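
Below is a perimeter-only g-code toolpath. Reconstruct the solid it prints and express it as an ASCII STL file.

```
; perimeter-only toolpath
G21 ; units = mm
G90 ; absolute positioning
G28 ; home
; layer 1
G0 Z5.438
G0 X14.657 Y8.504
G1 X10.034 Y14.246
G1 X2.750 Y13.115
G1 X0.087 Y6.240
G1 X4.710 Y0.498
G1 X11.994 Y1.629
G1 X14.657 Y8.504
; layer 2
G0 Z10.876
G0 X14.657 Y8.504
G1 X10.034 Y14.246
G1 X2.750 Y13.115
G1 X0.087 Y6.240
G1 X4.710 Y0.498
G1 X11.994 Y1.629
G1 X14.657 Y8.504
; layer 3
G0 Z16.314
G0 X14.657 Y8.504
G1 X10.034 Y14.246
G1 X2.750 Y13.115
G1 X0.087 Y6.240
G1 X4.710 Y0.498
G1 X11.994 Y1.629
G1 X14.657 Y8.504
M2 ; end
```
solid part
  facet normal 0.0000 0.0000 -1.0000
    outer loop
      vertex 2.750 13.115 0.000
      vertex 10.034 14.246 0.000
      vertex 14.657 8.504 0.000
    endloop
  endfacet
  facet normal 0.0000 0.0000 -1.0000
    outer loop
      vertex 0.087 6.240 0.000
      vertex 2.750 13.115 0.000
      vertex 14.657 8.504 0.000
    endloop
  endfacet
  facet normal 0.0000 0.0000 -1.0000
    outer loop
      vertex 4.710 0.498 0.000
      vertex 0.087 6.240 0.000
      vertex 14.657 8.504 0.000
    endloop
  endfacet
  facet normal 0.0000 0.0000 -1.0000
    outer loop
      vertex 11.994 1.629 0.000
      vertex 4.710 0.498 0.000
      vertex 14.657 8.504 0.000
    endloop
  endfacet
  facet normal 0.0000 0.0000 1.0000
    outer loop
      vertex 14.657 8.504 16.314
      vertex 10.034 14.246 16.314
      vertex 2.750 13.115 16.314
    endloop
  endfacet
  facet normal 0.0000 0.0000 1.0000
    outer loop
      vertex 14.657 8.504 16.314
      vertex 2.750 13.115 16.314
      vertex 0.087 6.240 16.314
    endloop
  endfacet
  facet normal 0.0000 0.0000 1.0000
    outer loop
      vertex 14.657 8.504 16.314
      vertex 0.087 6.240 16.314
      vertex 4.710 0.498 16.314
    endloop
  endfacet
  facet normal 0.0000 0.0000 1.0000
    outer loop
      vertex 14.657 8.504 16.314
      vertex 4.710 0.498 16.314
      vertex 11.994 1.629 16.314
    endloop
  endfacet
  facet normal 0.7789 0.6271 0.0000
    outer loop
      vertex 14.657 8.504 0.000
      vertex 10.034 14.246 0.000
      vertex 10.034 14.246 16.314
    endloop
  endfacet
  facet normal 0.7789 0.6271 0.0000
    outer loop
      vertex 14.657 8.504 0.000
      vertex 10.034 14.246 16.314
      vertex 14.657 8.504 16.314
    endloop
  endfacet
  facet normal -0.1534 0.9882 0.0000
    outer loop
      vertex 10.034 14.246 0.000
      vertex 2.750 13.115 0.000
      vertex 2.750 13.115 16.314
    endloop
  endfacet
  facet normal -0.1534 0.9882 0.0000
    outer loop
      vertex 10.034 14.246 0.000
      vertex 2.750 13.115 16.314
      vertex 10.034 14.246 16.314
    endloop
  endfacet
  facet normal -0.9325 0.3612 0.0000
    outer loop
      vertex 2.750 13.115 0.000
      vertex 0.087 6.240 0.000
      vertex 0.087 6.240 16.314
    endloop
  endfacet
  facet normal -0.9325 0.3612 0.0000
    outer loop
      vertex 2.750 13.115 0.000
      vertex 0.087 6.240 16.314
      vertex 2.750 13.115 16.314
    endloop
  endfacet
  facet normal -0.7789 -0.6271 0.0000
    outer loop
      vertex 0.087 6.240 0.000
      vertex 4.710 0.498 0.000
      vertex 4.710 0.498 16.314
    endloop
  endfacet
  facet normal -0.7789 -0.6271 0.0000
    outer loop
      vertex 0.087 6.240 0.000
      vertex 4.710 0.498 16.314
      vertex 0.087 6.240 16.314
    endloop
  endfacet
  facet normal 0.1534 -0.9882 0.0000
    outer loop
      vertex 4.710 0.498 0.000
      vertex 11.994 1.629 0.000
      vertex 11.994 1.629 16.314
    endloop
  endfacet
  facet normal 0.1534 -0.9882 0.0000
    outer loop
      vertex 4.710 0.498 0.000
      vertex 11.994 1.629 16.314
      vertex 4.710 0.498 16.314
    endloop
  endfacet
  facet normal 0.9325 -0.3612 0.0000
    outer loop
      vertex 11.994 1.629 0.000
      vertex 14.657 8.504 0.000
      vertex 14.657 8.504 16.314
    endloop
  endfacet
  facet normal 0.9325 -0.3612 0.0000
    outer loop
      vertex 11.994 1.629 0.000
      vertex 14.657 8.504 16.314
      vertex 11.994 1.629 16.314
    endloop
  endfacet
endsolid part

The G0 Z moves step by Δz≈5.438 mm. Every layer's G1 loop is the same polygon, so the solid is a straight extrusion of it from z=0 to z≈16.3. Closing with flat bottom and top caps and triangulating gives 20 facets — a regular 6-sided prism (a cylinder approximated with 6 flat sides), circumscribed radius ≈ 7.37 mm, height ≈ 16.3 mm.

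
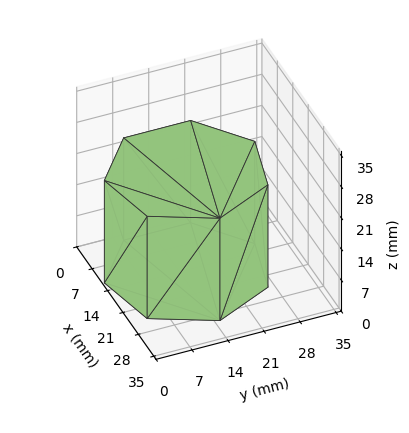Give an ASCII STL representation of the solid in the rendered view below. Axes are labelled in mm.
Reading the render: the shape is a regular 7-sided prism (a cylinder approximated with 7 flat sides), circumscribed radius ≈ 15 mm, height ≈ 23 mm (dimensions read to the nearest mm from the axis ticks). For the STL, each face is triangulated and given an outward normal.

solid part
  facet normal 0.0000 0.0000 -1.0000
    outer loop
      vertex 11.66 29.62 0.00
      vertex 24.35 26.73 0.00
      vertex 30.00 15.00 0.00
    endloop
  endfacet
  facet normal 0.0000 0.0000 -1.0000
    outer loop
      vertex 1.49 21.51 0.00
      vertex 11.66 29.62 0.00
      vertex 30.00 15.00 0.00
    endloop
  endfacet
  facet normal 0.0000 0.0000 -1.0000
    outer loop
      vertex 1.49 8.49 0.00
      vertex 1.49 21.51 0.00
      vertex 30.00 15.00 0.00
    endloop
  endfacet
  facet normal 0.0000 0.0000 -1.0000
    outer loop
      vertex 11.66 0.38 0.00
      vertex 1.49 8.49 0.00
      vertex 30.00 15.00 0.00
    endloop
  endfacet
  facet normal 0.0000 0.0000 -1.0000
    outer loop
      vertex 24.35 3.27 0.00
      vertex 11.66 0.38 0.00
      vertex 30.00 15.00 0.00
    endloop
  endfacet
  facet normal 0.0000 0.0000 1.0000
    outer loop
      vertex 30.00 15.00 23.00
      vertex 24.35 26.73 23.00
      vertex 11.66 29.62 23.00
    endloop
  endfacet
  facet normal 0.0000 0.0000 1.0000
    outer loop
      vertex 30.00 15.00 23.00
      vertex 11.66 29.62 23.00
      vertex 1.49 21.51 23.00
    endloop
  endfacet
  facet normal 0.0000 0.0000 1.0000
    outer loop
      vertex 30.00 15.00 23.00
      vertex 1.49 21.51 23.00
      vertex 1.49 8.49 23.00
    endloop
  endfacet
  facet normal 0.0000 0.0000 1.0000
    outer loop
      vertex 30.00 15.00 23.00
      vertex 1.49 8.49 23.00
      vertex 11.66 0.38 23.00
    endloop
  endfacet
  facet normal 0.0000 0.0000 1.0000
    outer loop
      vertex 30.00 15.00 23.00
      vertex 11.66 0.38 23.00
      vertex 24.35 3.27 23.00
    endloop
  endfacet
  facet normal 0.9009 0.4340 0.0000
    outer loop
      vertex 30.00 15.00 0.00
      vertex 24.35 26.73 0.00
      vertex 24.35 26.73 23.00
    endloop
  endfacet
  facet normal 0.9009 0.4340 0.0000
    outer loop
      vertex 30.00 15.00 0.00
      vertex 24.35 26.73 23.00
      vertex 30.00 15.00 23.00
    endloop
  endfacet
  facet normal 0.2221 0.9750 0.0000
    outer loop
      vertex 24.35 26.73 0.00
      vertex 11.66 29.62 0.00
      vertex 11.66 29.62 23.00
    endloop
  endfacet
  facet normal 0.2221 0.9750 0.0000
    outer loop
      vertex 24.35 26.73 0.00
      vertex 11.66 29.62 23.00
      vertex 24.35 26.73 23.00
    endloop
  endfacet
  facet normal -0.6235 0.7818 0.0000
    outer loop
      vertex 11.66 29.62 0.00
      vertex 1.49 21.51 0.00
      vertex 1.49 21.51 23.00
    endloop
  endfacet
  facet normal -0.6235 0.7818 0.0000
    outer loop
      vertex 11.66 29.62 0.00
      vertex 1.49 21.51 23.00
      vertex 11.66 29.62 23.00
    endloop
  endfacet
  facet normal -1.0000 0.0000 0.0000
    outer loop
      vertex 1.49 21.51 0.00
      vertex 1.49 8.49 0.00
      vertex 1.49 8.49 23.00
    endloop
  endfacet
  facet normal -1.0000 0.0000 0.0000
    outer loop
      vertex 1.49 21.51 0.00
      vertex 1.49 8.49 23.00
      vertex 1.49 21.51 23.00
    endloop
  endfacet
  facet normal -0.6235 -0.7818 0.0000
    outer loop
      vertex 1.49 8.49 0.00
      vertex 11.66 0.38 0.00
      vertex 11.66 0.38 23.00
    endloop
  endfacet
  facet normal -0.6235 -0.7818 0.0000
    outer loop
      vertex 1.49 8.49 0.00
      vertex 11.66 0.38 23.00
      vertex 1.49 8.49 23.00
    endloop
  endfacet
  facet normal 0.2221 -0.9750 0.0000
    outer loop
      vertex 11.66 0.38 0.00
      vertex 24.35 3.27 0.00
      vertex 24.35 3.27 23.00
    endloop
  endfacet
  facet normal 0.2221 -0.9750 0.0000
    outer loop
      vertex 11.66 0.38 0.00
      vertex 24.35 3.27 23.00
      vertex 11.66 0.38 23.00
    endloop
  endfacet
  facet normal 0.9009 -0.4340 0.0000
    outer loop
      vertex 24.35 3.27 0.00
      vertex 30.00 15.00 0.00
      vertex 30.00 15.00 23.00
    endloop
  endfacet
  facet normal 0.9009 -0.4340 0.0000
    outer loop
      vertex 24.35 3.27 0.00
      vertex 30.00 15.00 23.00
      vertex 24.35 3.27 23.00
    endloop
  endfacet
endsolid part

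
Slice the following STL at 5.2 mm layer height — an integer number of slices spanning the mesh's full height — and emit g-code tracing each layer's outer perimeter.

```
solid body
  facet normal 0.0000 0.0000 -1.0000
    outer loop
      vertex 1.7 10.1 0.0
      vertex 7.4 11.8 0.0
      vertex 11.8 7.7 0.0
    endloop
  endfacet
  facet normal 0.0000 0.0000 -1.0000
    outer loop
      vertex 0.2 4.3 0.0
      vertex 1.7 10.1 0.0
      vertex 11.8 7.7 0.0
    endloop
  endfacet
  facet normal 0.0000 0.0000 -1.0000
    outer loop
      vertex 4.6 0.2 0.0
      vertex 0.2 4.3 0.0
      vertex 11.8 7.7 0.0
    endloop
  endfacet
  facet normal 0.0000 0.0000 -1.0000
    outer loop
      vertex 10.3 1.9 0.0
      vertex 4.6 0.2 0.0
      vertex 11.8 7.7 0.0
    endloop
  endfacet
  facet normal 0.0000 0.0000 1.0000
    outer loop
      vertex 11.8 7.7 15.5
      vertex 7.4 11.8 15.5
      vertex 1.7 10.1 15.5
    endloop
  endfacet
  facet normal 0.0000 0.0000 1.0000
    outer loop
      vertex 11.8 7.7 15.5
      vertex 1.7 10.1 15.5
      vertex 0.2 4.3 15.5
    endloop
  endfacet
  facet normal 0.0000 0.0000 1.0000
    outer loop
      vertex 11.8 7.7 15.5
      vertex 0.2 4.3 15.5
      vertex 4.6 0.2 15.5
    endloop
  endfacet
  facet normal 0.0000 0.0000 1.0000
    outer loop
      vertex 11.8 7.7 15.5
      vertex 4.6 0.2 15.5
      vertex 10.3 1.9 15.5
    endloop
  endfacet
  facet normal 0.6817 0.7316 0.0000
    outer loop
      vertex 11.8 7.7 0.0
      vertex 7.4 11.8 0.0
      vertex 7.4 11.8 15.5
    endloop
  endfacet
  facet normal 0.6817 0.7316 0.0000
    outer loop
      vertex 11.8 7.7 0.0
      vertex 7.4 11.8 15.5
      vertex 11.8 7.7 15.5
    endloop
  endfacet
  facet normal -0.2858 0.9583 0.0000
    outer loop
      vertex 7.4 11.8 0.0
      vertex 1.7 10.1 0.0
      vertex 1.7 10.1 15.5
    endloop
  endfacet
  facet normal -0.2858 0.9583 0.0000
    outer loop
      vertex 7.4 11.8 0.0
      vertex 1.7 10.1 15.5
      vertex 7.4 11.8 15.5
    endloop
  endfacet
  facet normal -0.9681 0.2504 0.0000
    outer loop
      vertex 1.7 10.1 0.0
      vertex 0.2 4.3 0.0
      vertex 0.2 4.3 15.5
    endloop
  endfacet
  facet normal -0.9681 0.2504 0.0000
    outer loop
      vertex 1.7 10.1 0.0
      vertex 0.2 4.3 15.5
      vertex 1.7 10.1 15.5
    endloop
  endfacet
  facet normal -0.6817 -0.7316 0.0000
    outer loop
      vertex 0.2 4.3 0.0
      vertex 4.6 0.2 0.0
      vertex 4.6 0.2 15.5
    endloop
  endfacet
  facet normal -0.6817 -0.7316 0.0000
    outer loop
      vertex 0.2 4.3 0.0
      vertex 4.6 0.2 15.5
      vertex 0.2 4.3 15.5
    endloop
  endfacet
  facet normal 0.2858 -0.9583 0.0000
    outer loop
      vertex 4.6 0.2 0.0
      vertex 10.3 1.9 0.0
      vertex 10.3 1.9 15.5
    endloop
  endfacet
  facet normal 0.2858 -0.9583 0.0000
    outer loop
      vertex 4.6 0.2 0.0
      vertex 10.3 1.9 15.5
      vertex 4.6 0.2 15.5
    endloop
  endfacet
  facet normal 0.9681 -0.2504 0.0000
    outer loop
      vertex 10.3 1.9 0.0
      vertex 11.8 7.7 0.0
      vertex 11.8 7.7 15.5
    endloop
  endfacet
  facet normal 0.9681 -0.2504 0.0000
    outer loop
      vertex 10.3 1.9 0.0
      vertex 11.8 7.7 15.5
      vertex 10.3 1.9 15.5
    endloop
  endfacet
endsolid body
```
; perimeter-only toolpath
G21 ; units = mm
G90 ; absolute positioning
G28 ; home
; layer 1
G0 Z5.2
G0 X11.8 Y7.7
G1 X7.4 Y11.8
G1 X1.7 Y10.1
G1 X0.2 Y4.3
G1 X4.6 Y0.2
G1 X10.3 Y1.9
G1 X11.8 Y7.7
; layer 2
G0 Z10.3
G0 X11.8 Y7.7
G1 X7.4 Y11.8
G1 X1.7 Y10.1
G1 X0.2 Y4.3
G1 X4.6 Y0.2
G1 X10.3 Y1.9
G1 X11.8 Y7.7
; layer 3
G0 Z15.5
G0 X11.8 Y7.7
G1 X7.4 Y11.8
G1 X1.7 Y10.1
G1 X0.2 Y4.3
G1 X4.6 Y0.2
G1 X10.3 Y1.9
G1 X11.8 Y7.7
M2 ; end

The solid is a regular 6-sided prism (a cylinder approximated with 6 flat sides), circumscribed radius ≈ 6 mm, height ≈ 15.5 mm. Slicing at Δz = 5.2 mm — 3 equal slices spanning the solid's height, so layer i sits at z = i·h/3 — gives 3 non-empty perimeters. Each is a 6-segment closed polygon; G0 lifts to the layer z and rapids to the start vertex, then G1 traces the edges.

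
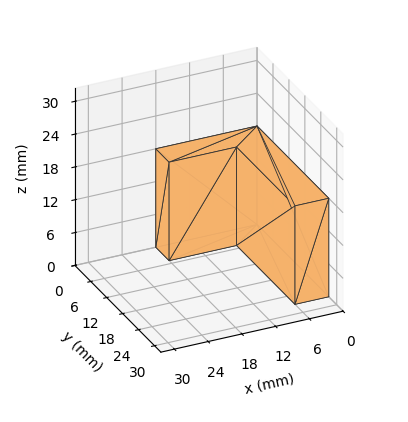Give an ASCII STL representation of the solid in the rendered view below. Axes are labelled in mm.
Reading the render: the shape is an L-shaped prism: outer 18 × 27 mm, arm thicknesses ≈ 5 mm (horizontal) and 6 mm (vertical), extruded 18 mm in z (dimensions read to the nearest mm from the axis ticks). For the STL, each face is triangulated and given an outward normal.

solid part
  facet normal 0.0000 0.0000 -1.0000
    outer loop
      vertex 18.00 5.00 0.00
      vertex 18.00 0.00 0.00
      vertex 0.00 0.00 0.00
    endloop
  endfacet
  facet normal 0.0000 0.0000 -1.0000
    outer loop
      vertex 6.00 5.00 0.00
      vertex 18.00 5.00 0.00
      vertex 0.00 0.00 0.00
    endloop
  endfacet
  facet normal 0.0000 0.0000 -1.0000
    outer loop
      vertex 6.00 27.00 0.00
      vertex 6.00 5.00 0.00
      vertex 0.00 0.00 0.00
    endloop
  endfacet
  facet normal 0.0000 0.0000 -1.0000
    outer loop
      vertex 0.00 27.00 0.00
      vertex 6.00 27.00 0.00
      vertex 0.00 0.00 0.00
    endloop
  endfacet
  facet normal 0.0000 0.0000 1.0000
    outer loop
      vertex 0.00 0.00 18.00
      vertex 18.00 0.00 18.00
      vertex 18.00 5.00 18.00
    endloop
  endfacet
  facet normal 0.0000 0.0000 1.0000
    outer loop
      vertex 0.00 0.00 18.00
      vertex 18.00 5.00 18.00
      vertex 6.00 5.00 18.00
    endloop
  endfacet
  facet normal 0.0000 0.0000 1.0000
    outer loop
      vertex 0.00 0.00 18.00
      vertex 6.00 5.00 18.00
      vertex 6.00 27.00 18.00
    endloop
  endfacet
  facet normal 0.0000 0.0000 1.0000
    outer loop
      vertex 0.00 0.00 18.00
      vertex 6.00 27.00 18.00
      vertex 0.00 27.00 18.00
    endloop
  endfacet
  facet normal 0.0000 -1.0000 0.0000
    outer loop
      vertex 0.00 0.00 0.00
      vertex 18.00 0.00 0.00
      vertex 18.00 0.00 18.00
    endloop
  endfacet
  facet normal 0.0000 -1.0000 0.0000
    outer loop
      vertex 0.00 0.00 0.00
      vertex 18.00 0.00 18.00
      vertex 0.00 0.00 18.00
    endloop
  endfacet
  facet normal 1.0000 0.0000 0.0000
    outer loop
      vertex 18.00 0.00 0.00
      vertex 18.00 5.00 0.00
      vertex 18.00 5.00 18.00
    endloop
  endfacet
  facet normal 1.0000 0.0000 0.0000
    outer loop
      vertex 18.00 0.00 0.00
      vertex 18.00 5.00 18.00
      vertex 18.00 0.00 18.00
    endloop
  endfacet
  facet normal 0.0000 1.0000 0.0000
    outer loop
      vertex 18.00 5.00 0.00
      vertex 6.00 5.00 0.00
      vertex 6.00 5.00 18.00
    endloop
  endfacet
  facet normal 0.0000 1.0000 0.0000
    outer loop
      vertex 18.00 5.00 0.00
      vertex 6.00 5.00 18.00
      vertex 18.00 5.00 18.00
    endloop
  endfacet
  facet normal 1.0000 0.0000 0.0000
    outer loop
      vertex 6.00 5.00 0.00
      vertex 6.00 27.00 0.00
      vertex 6.00 27.00 18.00
    endloop
  endfacet
  facet normal 1.0000 0.0000 0.0000
    outer loop
      vertex 6.00 5.00 0.00
      vertex 6.00 27.00 18.00
      vertex 6.00 5.00 18.00
    endloop
  endfacet
  facet normal 0.0000 1.0000 0.0000
    outer loop
      vertex 6.00 27.00 0.00
      vertex 0.00 27.00 0.00
      vertex 0.00 27.00 18.00
    endloop
  endfacet
  facet normal 0.0000 1.0000 0.0000
    outer loop
      vertex 6.00 27.00 0.00
      vertex 0.00 27.00 18.00
      vertex 6.00 27.00 18.00
    endloop
  endfacet
  facet normal -1.0000 0.0000 0.0000
    outer loop
      vertex 0.00 27.00 0.00
      vertex 0.00 0.00 0.00
      vertex 0.00 0.00 18.00
    endloop
  endfacet
  facet normal -1.0000 0.0000 0.0000
    outer loop
      vertex 0.00 27.00 0.00
      vertex 0.00 0.00 18.00
      vertex 0.00 27.00 18.00
    endloop
  endfacet
endsolid part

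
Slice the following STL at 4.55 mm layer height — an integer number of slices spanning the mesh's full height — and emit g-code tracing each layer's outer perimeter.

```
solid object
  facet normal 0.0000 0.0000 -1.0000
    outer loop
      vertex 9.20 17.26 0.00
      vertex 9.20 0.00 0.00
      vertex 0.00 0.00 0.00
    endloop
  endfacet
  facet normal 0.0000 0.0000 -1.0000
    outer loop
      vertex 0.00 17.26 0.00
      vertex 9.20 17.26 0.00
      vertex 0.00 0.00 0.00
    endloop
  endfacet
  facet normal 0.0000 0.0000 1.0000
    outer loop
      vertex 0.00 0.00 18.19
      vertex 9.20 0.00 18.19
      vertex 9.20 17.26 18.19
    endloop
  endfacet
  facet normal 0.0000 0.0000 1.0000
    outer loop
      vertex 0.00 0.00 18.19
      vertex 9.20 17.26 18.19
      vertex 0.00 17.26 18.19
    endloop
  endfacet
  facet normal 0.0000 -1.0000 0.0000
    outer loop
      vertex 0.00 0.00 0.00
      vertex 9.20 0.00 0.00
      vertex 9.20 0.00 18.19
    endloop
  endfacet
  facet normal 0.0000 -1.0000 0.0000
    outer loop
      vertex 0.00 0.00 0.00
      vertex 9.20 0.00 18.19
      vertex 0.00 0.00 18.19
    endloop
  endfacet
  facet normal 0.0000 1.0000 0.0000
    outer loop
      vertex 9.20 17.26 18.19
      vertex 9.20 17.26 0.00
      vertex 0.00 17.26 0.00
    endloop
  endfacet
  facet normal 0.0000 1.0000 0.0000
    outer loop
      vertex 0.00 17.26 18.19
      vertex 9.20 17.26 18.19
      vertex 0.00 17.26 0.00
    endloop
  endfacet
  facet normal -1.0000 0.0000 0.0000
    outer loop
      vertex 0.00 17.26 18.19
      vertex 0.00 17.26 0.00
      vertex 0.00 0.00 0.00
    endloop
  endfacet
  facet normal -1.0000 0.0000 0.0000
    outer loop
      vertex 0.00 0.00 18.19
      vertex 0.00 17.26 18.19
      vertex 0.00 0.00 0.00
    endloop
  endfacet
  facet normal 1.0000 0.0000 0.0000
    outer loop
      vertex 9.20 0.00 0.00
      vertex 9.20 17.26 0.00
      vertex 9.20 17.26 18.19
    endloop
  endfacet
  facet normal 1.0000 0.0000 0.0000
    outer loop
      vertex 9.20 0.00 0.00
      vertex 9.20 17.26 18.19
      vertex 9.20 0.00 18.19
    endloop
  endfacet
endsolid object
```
; perimeter-only toolpath
G21 ; units = mm
G90 ; absolute positioning
G28 ; home
; layer 1
G0 Z4.55
G0 X0.00 Y0.00
G1 X9.20 Y0.00
G1 X9.20 Y17.26
G1 X0.00 Y17.26
G1 X0.00 Y0.00
; layer 2
G0 Z9.10
G0 X0.00 Y0.00
G1 X9.20 Y0.00
G1 X9.20 Y17.26
G1 X0.00 Y17.26
G1 X0.00 Y0.00
; layer 3
G0 Z13.64
G0 X0.00 Y0.00
G1 X9.20 Y0.00
G1 X9.20 Y17.26
G1 X0.00 Y17.26
G1 X0.00 Y0.00
; layer 4
G0 Z18.19
G0 X0.00 Y0.00
G1 X9.20 Y0.00
G1 X9.20 Y17.26
G1 X0.00 Y17.26
G1 X0.00 Y0.00
M2 ; end

The solid is a rectangular box, roughly 9.2 × 17.3 mm footprint and 18.2 mm tall. Slicing at Δz = 4.55 mm — 4 equal slices spanning the solid's height, so layer i sits at z = i·h/4 — gives 4 non-empty perimeters. Each is a 4-segment closed polygon; G0 lifts to the layer z and rapids to the start vertex, then G1 traces the edges.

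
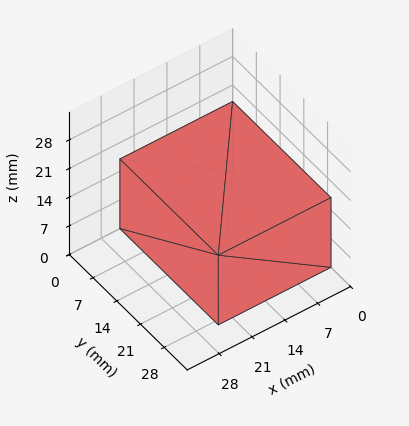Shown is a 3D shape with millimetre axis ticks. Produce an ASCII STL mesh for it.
Reading the render: the shape is a rectangular box, roughly 24 × 29 mm footprint and 17 mm tall (dimensions read to the nearest mm from the axis ticks). For the STL, each face is triangulated and given an outward normal.

solid part
  facet normal 0.0000 0.0000 -1.0000
    outer loop
      vertex 24.000 29.000 0.000
      vertex 24.000 0.000 0.000
      vertex 0.000 0.000 0.000
    endloop
  endfacet
  facet normal 0.0000 0.0000 -1.0000
    outer loop
      vertex 0.000 29.000 0.000
      vertex 24.000 29.000 0.000
      vertex 0.000 0.000 0.000
    endloop
  endfacet
  facet normal 0.0000 0.0000 1.0000
    outer loop
      vertex 0.000 0.000 17.000
      vertex 24.000 0.000 17.000
      vertex 24.000 29.000 17.000
    endloop
  endfacet
  facet normal 0.0000 0.0000 1.0000
    outer loop
      vertex 0.000 0.000 17.000
      vertex 24.000 29.000 17.000
      vertex 0.000 29.000 17.000
    endloop
  endfacet
  facet normal 0.0000 -1.0000 0.0000
    outer loop
      vertex 0.000 0.000 0.000
      vertex 24.000 0.000 0.000
      vertex 24.000 0.000 17.000
    endloop
  endfacet
  facet normal 0.0000 -1.0000 0.0000
    outer loop
      vertex 0.000 0.000 0.000
      vertex 24.000 0.000 17.000
      vertex 0.000 0.000 17.000
    endloop
  endfacet
  facet normal 0.0000 1.0000 0.0000
    outer loop
      vertex 24.000 29.000 17.000
      vertex 24.000 29.000 0.000
      vertex 0.000 29.000 0.000
    endloop
  endfacet
  facet normal 0.0000 1.0000 0.0000
    outer loop
      vertex 0.000 29.000 17.000
      vertex 24.000 29.000 17.000
      vertex 0.000 29.000 0.000
    endloop
  endfacet
  facet normal -1.0000 0.0000 0.0000
    outer loop
      vertex 0.000 29.000 17.000
      vertex 0.000 29.000 0.000
      vertex 0.000 0.000 0.000
    endloop
  endfacet
  facet normal -1.0000 0.0000 0.0000
    outer loop
      vertex 0.000 0.000 17.000
      vertex 0.000 29.000 17.000
      vertex 0.000 0.000 0.000
    endloop
  endfacet
  facet normal 1.0000 0.0000 0.0000
    outer loop
      vertex 24.000 0.000 0.000
      vertex 24.000 29.000 0.000
      vertex 24.000 29.000 17.000
    endloop
  endfacet
  facet normal 1.0000 0.0000 0.0000
    outer loop
      vertex 24.000 0.000 0.000
      vertex 24.000 29.000 17.000
      vertex 24.000 0.000 17.000
    endloop
  endfacet
endsolid part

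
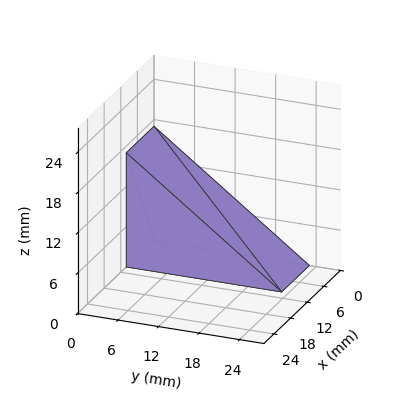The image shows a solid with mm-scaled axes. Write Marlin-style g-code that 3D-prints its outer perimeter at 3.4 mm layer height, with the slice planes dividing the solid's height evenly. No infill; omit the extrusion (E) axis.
Reading the render: the shape is a wedge (ramp): 10 × 23 mm base, rising to 17 mm along the y=0 edge and sloping linearly to z=0 at y=23 (dimensions read to the nearest mm from the axis ticks). For the g-code, the solid's height is divided into equal slices at the stated Δz and each level perimeter traced with G1 moves after a G0 lift.

; perimeter-only toolpath
G21 ; units = mm
G90 ; absolute positioning
G28 ; home
; layer 1
G0 Z3.4
G0 X0.0 Y0.0
G1 X10.0 Y0.0
G1 X10.0 Y18.4
G1 X0.0 Y18.4
G1 X0.0 Y0.0
; layer 2
G0 Z6.8
G0 X0.0 Y0.0
G1 X10.0 Y0.0
G1 X10.0 Y13.8
G1 X0.0 Y13.8
G1 X0.0 Y0.0
; layer 3
G0 Z10.2
G0 X0.0 Y0.0
G1 X10.0 Y0.0
G1 X10.0 Y9.2
G1 X0.0 Y9.2
G1 X0.0 Y0.0
; layer 4
G0 Z13.6
G0 X0.0 Y0.0
G1 X10.0 Y0.0
G1 X10.0 Y4.6
G1 X0.0 Y4.6
G1 X0.0 Y0.0
M2 ; end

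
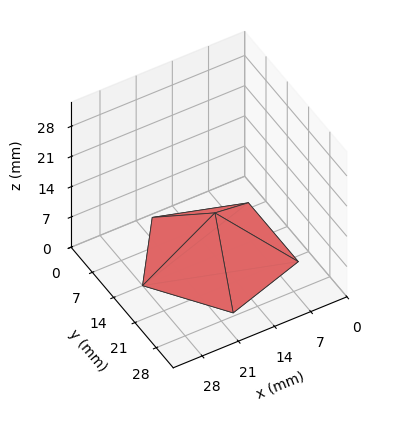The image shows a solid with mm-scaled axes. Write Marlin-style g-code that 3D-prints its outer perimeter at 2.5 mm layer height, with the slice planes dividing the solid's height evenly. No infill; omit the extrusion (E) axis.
Reading the render: the shape is a regular 5-sided pyramid, base circumscribed radius ≈ 14 mm, apex at z ≈ 10 mm (dimensions read to the nearest mm from the axis ticks). For the g-code, the solid's height is divided into equal slices at the stated Δz and each level perimeter traced with G1 moves after a G0 lift.

; perimeter-only toolpath
G21 ; units = mm
G90 ; absolute positioning
G28 ; home
; layer 1
G0 Z2.5
G0 X24.5 Y14.0
G1 X17.2 Y24.0
G1 X5.5 Y20.1
G1 X5.5 Y7.8
G1 X17.2 Y4.0
G1 X24.5 Y14.0
; layer 2
G0 Z5.0
G0 X21.0 Y14.0
G1 X16.1 Y20.6
G1 X8.3 Y18.1
G1 X8.3 Y9.9
G1 X16.1 Y7.3
G1 X21.0 Y14.0
; layer 3
G0 Z7.5
G0 X17.5 Y14.0
G1 X15.1 Y17.3
G1 X11.2 Y16.1
G1 X11.2 Y11.9
G1 X15.1 Y10.7
G1 X17.5 Y14.0
M2 ; end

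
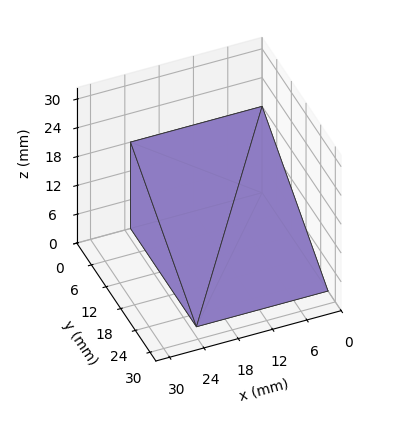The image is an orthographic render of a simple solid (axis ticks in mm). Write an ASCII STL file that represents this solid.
Reading the render: the shape is a wedge (ramp): 23 × 27 mm base, rising to 18 mm along the y=0 edge and sloping linearly to z=0 at y=27 (dimensions read to the nearest mm from the axis ticks). For the STL, each face is triangulated and given an outward normal.

solid part
  facet normal 0.0000 0.0000 -1.0000
    outer loop
      vertex 23.000 27.000 0.000
      vertex 23.000 0.000 0.000
      vertex 0.000 0.000 0.000
    endloop
  endfacet
  facet normal 0.0000 0.0000 -1.0000
    outer loop
      vertex 0.000 27.000 0.000
      vertex 23.000 27.000 0.000
      vertex 0.000 0.000 0.000
    endloop
  endfacet
  facet normal 0.0000 -1.0000 0.0000
    outer loop
      vertex 0.000 0.000 0.000
      vertex 23.000 0.000 0.000
      vertex 23.000 0.000 18.000
    endloop
  endfacet
  facet normal 0.0000 -1.0000 0.0000
    outer loop
      vertex 0.000 0.000 0.000
      vertex 23.000 0.000 18.000
      vertex 0.000 0.000 18.000
    endloop
  endfacet
  facet normal 0.0000 0.5547 0.8321
    outer loop
      vertex 0.000 0.000 18.000
      vertex 23.000 0.000 18.000
      vertex 23.000 27.000 0.000
    endloop
  endfacet
  facet normal 0.0000 0.5547 0.8321
    outer loop
      vertex 0.000 0.000 18.000
      vertex 23.000 27.000 0.000
      vertex 0.000 27.000 0.000
    endloop
  endfacet
  facet normal -1.0000 0.0000 0.0000
    outer loop
      vertex 0.000 0.000 18.000
      vertex 0.000 27.000 0.000
      vertex 0.000 0.000 0.000
    endloop
  endfacet
  facet normal 1.0000 0.0000 0.0000
    outer loop
      vertex 23.000 0.000 0.000
      vertex 23.000 27.000 0.000
      vertex 23.000 0.000 18.000
    endloop
  endfacet
endsolid part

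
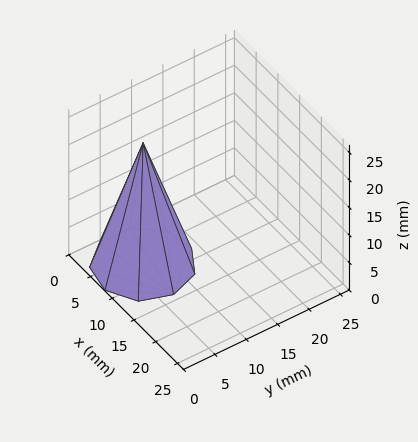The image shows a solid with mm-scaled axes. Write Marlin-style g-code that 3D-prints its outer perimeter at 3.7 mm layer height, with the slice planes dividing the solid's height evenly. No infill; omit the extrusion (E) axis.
Reading the render: the shape is a regular 9-sided pyramid, base circumscribed radius ≈ 7 mm, apex at z ≈ 22 mm (dimensions read to the nearest mm from the axis ticks). For the g-code, the solid's height is divided into equal slices at the stated Δz and each level perimeter traced with G1 moves after a G0 lift.

; perimeter-only toolpath
G21 ; units = mm
G90 ; absolute positioning
G28 ; home
; layer 1
G0 Z3.7
G0 X12.8 Y7.0
G1 X11.5 Y10.8
G1 X8.0 Y12.8
G1 X4.1 Y12.1
G1 X1.5 Y9.0
G1 X1.5 Y5.0
G1 X4.1 Y1.9
G1 X8.0 Y1.2
G1 X11.5 Y3.2
G1 X12.8 Y7.0
; layer 2
G0 Z7.3
G0 X11.7 Y7.0
G1 X10.6 Y10.0
G1 X7.8 Y11.6
G1 X4.7 Y11.1
G1 X2.6 Y8.6
G1 X2.6 Y5.4
G1 X4.7 Y2.9
G1 X7.8 Y2.4
G1 X10.6 Y4.0
G1 X11.7 Y7.0
; layer 3
G0 Z11.0
G0 X10.5 Y7.0
G1 X9.7 Y9.2
G1 X7.6 Y10.4
G1 X5.2 Y10.1
G1 X3.7 Y8.2
G1 X3.7 Y5.8
G1 X5.2 Y4.0
G1 X7.6 Y3.5
G1 X9.7 Y4.8
G1 X10.5 Y7.0
; layer 4
G0 Z14.7
G0 X9.3 Y7.0
G1 X8.8 Y8.5
G1 X7.4 Y9.3
G1 X5.8 Y9.0
G1 X4.8 Y7.8
G1 X4.8 Y6.2
G1 X5.8 Y5.0
G1 X7.4 Y4.7
G1 X8.8 Y5.5
G1 X9.3 Y7.0
; layer 5
G0 Z18.3
G0 X8.2 Y7.0
G1 X7.9 Y7.8
G1 X7.2 Y8.2
G1 X6.4 Y8.0
G1 X5.9 Y7.4
G1 X5.9 Y6.6
G1 X6.4 Y6.0
G1 X7.2 Y5.8
G1 X7.9 Y6.2
G1 X8.2 Y7.0
M2 ; end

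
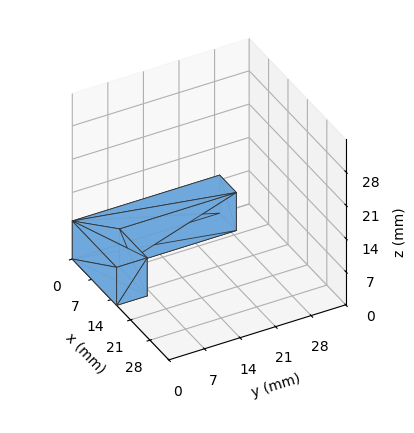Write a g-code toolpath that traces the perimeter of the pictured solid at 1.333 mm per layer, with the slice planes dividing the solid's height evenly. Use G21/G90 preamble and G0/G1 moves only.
Reading the render: the shape is an L-shaped prism: outer 16 × 29 mm, arm thicknesses ≈ 6 mm (horizontal) and 6 mm (vertical), extruded 8 mm in z (dimensions read to the nearest mm from the axis ticks). For the g-code, the solid's height is divided into equal slices at the stated Δz and each level perimeter traced with G1 moves after a G0 lift.

; perimeter-only toolpath
G21 ; units = mm
G90 ; absolute positioning
G28 ; home
; layer 1
G0 Z1.333
G0 X0.000 Y0.000
G1 X16.000 Y0.000
G1 X16.000 Y6.000
G1 X6.000 Y6.000
G1 X6.000 Y29.000
G1 X0.000 Y29.000
G1 X0.000 Y0.000
; layer 2
G0 Z2.667
G0 X0.000 Y0.000
G1 X16.000 Y0.000
G1 X16.000 Y6.000
G1 X6.000 Y6.000
G1 X6.000 Y29.000
G1 X0.000 Y29.000
G1 X0.000 Y0.000
; layer 3
G0 Z4.000
G0 X0.000 Y0.000
G1 X16.000 Y0.000
G1 X16.000 Y6.000
G1 X6.000 Y6.000
G1 X6.000 Y29.000
G1 X0.000 Y29.000
G1 X0.000 Y0.000
; layer 4
G0 Z5.333
G0 X0.000 Y0.000
G1 X16.000 Y0.000
G1 X16.000 Y6.000
G1 X6.000 Y6.000
G1 X6.000 Y29.000
G1 X0.000 Y29.000
G1 X0.000 Y0.000
; layer 5
G0 Z6.667
G0 X0.000 Y0.000
G1 X16.000 Y0.000
G1 X16.000 Y6.000
G1 X6.000 Y6.000
G1 X6.000 Y29.000
G1 X0.000 Y29.000
G1 X0.000 Y0.000
; layer 6
G0 Z8.000
G0 X0.000 Y0.000
G1 X16.000 Y0.000
G1 X16.000 Y6.000
G1 X6.000 Y6.000
G1 X6.000 Y29.000
G1 X0.000 Y29.000
G1 X0.000 Y0.000
M2 ; end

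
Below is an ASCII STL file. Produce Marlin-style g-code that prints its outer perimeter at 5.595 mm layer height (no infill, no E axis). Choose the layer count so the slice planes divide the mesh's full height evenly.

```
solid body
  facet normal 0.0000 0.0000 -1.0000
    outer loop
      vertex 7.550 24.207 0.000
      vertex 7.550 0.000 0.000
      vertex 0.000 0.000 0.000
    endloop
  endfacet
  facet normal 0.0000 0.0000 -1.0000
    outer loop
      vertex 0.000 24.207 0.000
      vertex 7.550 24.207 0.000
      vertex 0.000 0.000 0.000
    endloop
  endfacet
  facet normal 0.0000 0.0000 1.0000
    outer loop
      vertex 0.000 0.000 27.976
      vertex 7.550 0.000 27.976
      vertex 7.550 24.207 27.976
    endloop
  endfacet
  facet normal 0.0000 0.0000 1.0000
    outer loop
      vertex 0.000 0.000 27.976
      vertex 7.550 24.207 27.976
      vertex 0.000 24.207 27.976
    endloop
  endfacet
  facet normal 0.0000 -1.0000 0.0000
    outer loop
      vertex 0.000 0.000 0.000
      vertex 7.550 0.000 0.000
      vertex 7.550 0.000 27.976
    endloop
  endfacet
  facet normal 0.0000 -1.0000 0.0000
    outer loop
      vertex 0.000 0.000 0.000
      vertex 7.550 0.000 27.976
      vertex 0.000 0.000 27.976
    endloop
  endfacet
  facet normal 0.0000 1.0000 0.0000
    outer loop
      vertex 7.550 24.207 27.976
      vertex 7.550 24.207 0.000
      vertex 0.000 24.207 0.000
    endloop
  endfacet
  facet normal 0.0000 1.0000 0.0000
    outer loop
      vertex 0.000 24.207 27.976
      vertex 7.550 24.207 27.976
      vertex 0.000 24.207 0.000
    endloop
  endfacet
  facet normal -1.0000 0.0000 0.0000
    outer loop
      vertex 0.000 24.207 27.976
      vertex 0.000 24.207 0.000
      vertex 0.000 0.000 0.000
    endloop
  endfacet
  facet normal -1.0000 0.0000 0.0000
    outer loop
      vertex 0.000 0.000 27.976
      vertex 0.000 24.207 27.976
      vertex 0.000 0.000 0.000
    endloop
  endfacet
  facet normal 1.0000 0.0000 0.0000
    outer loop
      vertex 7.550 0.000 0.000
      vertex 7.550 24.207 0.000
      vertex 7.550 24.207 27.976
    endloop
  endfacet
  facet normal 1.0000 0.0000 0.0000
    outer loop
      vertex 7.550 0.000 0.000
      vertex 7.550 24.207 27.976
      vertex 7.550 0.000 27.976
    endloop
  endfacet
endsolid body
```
; perimeter-only toolpath
G21 ; units = mm
G90 ; absolute positioning
G28 ; home
; layer 1
G0 Z5.595
G0 X0.000 Y0.000
G1 X7.550 Y0.000
G1 X7.550 Y24.207
G1 X0.000 Y24.207
G1 X0.000 Y0.000
; layer 2
G0 Z11.190
G0 X0.000 Y0.000
G1 X7.550 Y0.000
G1 X7.550 Y24.207
G1 X0.000 Y24.207
G1 X0.000 Y0.000
; layer 3
G0 Z16.786
G0 X0.000 Y0.000
G1 X7.550 Y0.000
G1 X7.550 Y24.207
G1 X0.000 Y24.207
G1 X0.000 Y0.000
; layer 4
G0 Z22.381
G0 X0.000 Y0.000
G1 X7.550 Y0.000
G1 X7.550 Y24.207
G1 X0.000 Y24.207
G1 X0.000 Y0.000
; layer 5
G0 Z27.976
G0 X0.000 Y0.000
G1 X7.550 Y0.000
G1 X7.550 Y24.207
G1 X0.000 Y24.207
G1 X0.000 Y0.000
M2 ; end

The solid is a rectangular box, roughly 7.55 × 24.2 mm footprint and 28 mm tall. Slicing at Δz = 5.595 mm — 5 equal slices spanning the solid's height, so layer i sits at z = i·h/5 — gives 5 non-empty perimeters. Each is a 4-segment closed polygon; G0 lifts to the layer z and rapids to the start vertex, then G1 traces the edges.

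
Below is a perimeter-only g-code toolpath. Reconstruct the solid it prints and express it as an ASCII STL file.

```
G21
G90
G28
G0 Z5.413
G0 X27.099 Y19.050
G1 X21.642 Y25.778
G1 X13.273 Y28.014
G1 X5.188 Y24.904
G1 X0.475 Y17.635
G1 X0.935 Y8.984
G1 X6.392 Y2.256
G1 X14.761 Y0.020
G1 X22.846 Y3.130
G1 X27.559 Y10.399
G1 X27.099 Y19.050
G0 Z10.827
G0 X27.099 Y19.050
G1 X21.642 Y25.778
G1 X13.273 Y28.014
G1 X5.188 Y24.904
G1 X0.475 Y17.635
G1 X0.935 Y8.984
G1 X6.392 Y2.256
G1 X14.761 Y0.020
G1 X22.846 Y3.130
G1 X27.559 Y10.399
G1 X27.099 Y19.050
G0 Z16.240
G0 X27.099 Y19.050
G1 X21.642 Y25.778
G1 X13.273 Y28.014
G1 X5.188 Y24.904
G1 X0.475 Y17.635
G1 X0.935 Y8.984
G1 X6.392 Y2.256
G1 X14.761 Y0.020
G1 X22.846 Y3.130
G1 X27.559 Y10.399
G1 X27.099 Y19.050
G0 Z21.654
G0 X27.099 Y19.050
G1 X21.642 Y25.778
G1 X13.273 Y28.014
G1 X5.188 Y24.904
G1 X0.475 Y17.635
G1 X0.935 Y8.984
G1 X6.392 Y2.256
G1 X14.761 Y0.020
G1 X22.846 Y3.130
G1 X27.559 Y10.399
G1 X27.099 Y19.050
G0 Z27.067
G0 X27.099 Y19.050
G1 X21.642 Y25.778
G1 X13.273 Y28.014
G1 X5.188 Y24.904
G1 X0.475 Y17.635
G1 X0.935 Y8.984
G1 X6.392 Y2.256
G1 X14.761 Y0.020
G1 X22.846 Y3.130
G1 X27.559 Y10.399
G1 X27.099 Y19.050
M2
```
solid part
  facet normal 0.0000 0.0000 -1.0000
    outer loop
      vertex 13.273 28.014 0.000
      vertex 21.642 25.778 0.000
      vertex 27.099 19.050 0.000
    endloop
  endfacet
  facet normal 0.0000 0.0000 -1.0000
    outer loop
      vertex 5.188 24.904 0.000
      vertex 13.273 28.014 0.000
      vertex 27.099 19.050 0.000
    endloop
  endfacet
  facet normal 0.0000 0.0000 -1.0000
    outer loop
      vertex 0.475 17.635 0.000
      vertex 5.188 24.904 0.000
      vertex 27.099 19.050 0.000
    endloop
  endfacet
  facet normal 0.0000 0.0000 -1.0000
    outer loop
      vertex 0.935 8.984 0.000
      vertex 0.475 17.635 0.000
      vertex 27.099 19.050 0.000
    endloop
  endfacet
  facet normal 0.0000 0.0000 -1.0000
    outer loop
      vertex 6.392 2.256 0.000
      vertex 0.935 8.984 0.000
      vertex 27.099 19.050 0.000
    endloop
  endfacet
  facet normal 0.0000 0.0000 -1.0000
    outer loop
      vertex 14.761 0.020 0.000
      vertex 6.392 2.256 0.000
      vertex 27.099 19.050 0.000
    endloop
  endfacet
  facet normal 0.0000 0.0000 -1.0000
    outer loop
      vertex 22.846 3.130 0.000
      vertex 14.761 0.020 0.000
      vertex 27.099 19.050 0.000
    endloop
  endfacet
  facet normal 0.0000 0.0000 -1.0000
    outer loop
      vertex 27.559 10.399 0.000
      vertex 22.846 3.130 0.000
      vertex 27.099 19.050 0.000
    endloop
  endfacet
  facet normal 0.0000 0.0000 1.0000
    outer loop
      vertex 27.099 19.050 27.067
      vertex 21.642 25.778 27.067
      vertex 13.273 28.014 27.067
    endloop
  endfacet
  facet normal 0.0000 0.0000 1.0000
    outer loop
      vertex 27.099 19.050 27.067
      vertex 13.273 28.014 27.067
      vertex 5.188 24.904 27.067
    endloop
  endfacet
  facet normal 0.0000 0.0000 1.0000
    outer loop
      vertex 27.099 19.050 27.067
      vertex 5.188 24.904 27.067
      vertex 0.475 17.635 27.067
    endloop
  endfacet
  facet normal 0.0000 0.0000 1.0000
    outer loop
      vertex 27.099 19.050 27.067
      vertex 0.475 17.635 27.067
      vertex 0.935 8.984 27.067
    endloop
  endfacet
  facet normal 0.0000 0.0000 1.0000
    outer loop
      vertex 27.099 19.050 27.067
      vertex 0.935 8.984 27.067
      vertex 6.392 2.256 27.067
    endloop
  endfacet
  facet normal 0.0000 0.0000 1.0000
    outer loop
      vertex 27.099 19.050 27.067
      vertex 6.392 2.256 27.067
      vertex 14.761 0.020 27.067
    endloop
  endfacet
  facet normal 0.0000 0.0000 1.0000
    outer loop
      vertex 27.099 19.050 27.067
      vertex 14.761 0.020 27.067
      vertex 22.846 3.130 27.067
    endloop
  endfacet
  facet normal 0.0000 0.0000 1.0000
    outer loop
      vertex 27.099 19.050 27.067
      vertex 22.846 3.130 27.067
      vertex 27.559 10.399 27.067
    endloop
  endfacet
  facet normal 0.7767 0.6299 0.0000
    outer loop
      vertex 27.099 19.050 0.000
      vertex 21.642 25.778 0.000
      vertex 21.642 25.778 27.067
    endloop
  endfacet
  facet normal 0.7767 0.6299 0.0000
    outer loop
      vertex 27.099 19.050 0.000
      vertex 21.642 25.778 27.067
      vertex 27.099 19.050 27.067
    endloop
  endfacet
  facet normal 0.2581 0.9661 0.0000
    outer loop
      vertex 21.642 25.778 0.000
      vertex 13.273 28.014 0.000
      vertex 13.273 28.014 27.067
    endloop
  endfacet
  facet normal 0.2581 0.9661 0.0000
    outer loop
      vertex 21.642 25.778 0.000
      vertex 13.273 28.014 27.067
      vertex 21.642 25.778 27.067
    endloop
  endfacet
  facet normal -0.3590 0.9333 0.0000
    outer loop
      vertex 13.273 28.014 0.000
      vertex 5.188 24.904 0.000
      vertex 5.188 24.904 27.067
    endloop
  endfacet
  facet normal -0.3590 0.9333 0.0000
    outer loop
      vertex 13.273 28.014 0.000
      vertex 5.188 24.904 27.067
      vertex 13.273 28.014 27.067
    endloop
  endfacet
  facet normal -0.8391 0.5440 0.0000
    outer loop
      vertex 5.188 24.904 0.000
      vertex 0.475 17.635 0.000
      vertex 0.475 17.635 27.067
    endloop
  endfacet
  facet normal -0.8391 0.5440 0.0000
    outer loop
      vertex 5.188 24.904 0.000
      vertex 0.475 17.635 27.067
      vertex 5.188 24.904 27.067
    endloop
  endfacet
  facet normal -0.9986 -0.0531 0.0000
    outer loop
      vertex 0.475 17.635 0.000
      vertex 0.935 8.984 0.000
      vertex 0.935 8.984 27.067
    endloop
  endfacet
  facet normal -0.9986 -0.0531 0.0000
    outer loop
      vertex 0.475 17.635 0.000
      vertex 0.935 8.984 27.067
      vertex 0.475 17.635 27.067
    endloop
  endfacet
  facet normal -0.7767 -0.6299 0.0000
    outer loop
      vertex 0.935 8.984 0.000
      vertex 6.392 2.256 0.000
      vertex 6.392 2.256 27.067
    endloop
  endfacet
  facet normal -0.7767 -0.6299 0.0000
    outer loop
      vertex 0.935 8.984 0.000
      vertex 6.392 2.256 27.067
      vertex 0.935 8.984 27.067
    endloop
  endfacet
  facet normal -0.2581 -0.9661 0.0000
    outer loop
      vertex 6.392 2.256 0.000
      vertex 14.761 0.020 0.000
      vertex 14.761 0.020 27.067
    endloop
  endfacet
  facet normal -0.2581 -0.9661 0.0000
    outer loop
      vertex 6.392 2.256 0.000
      vertex 14.761 0.020 27.067
      vertex 6.392 2.256 27.067
    endloop
  endfacet
  facet normal 0.3590 -0.9333 0.0000
    outer loop
      vertex 14.761 0.020 0.000
      vertex 22.846 3.130 0.000
      vertex 22.846 3.130 27.067
    endloop
  endfacet
  facet normal 0.3590 -0.9333 0.0000
    outer loop
      vertex 14.761 0.020 0.000
      vertex 22.846 3.130 27.067
      vertex 14.761 0.020 27.067
    endloop
  endfacet
  facet normal 0.8391 -0.5440 0.0000
    outer loop
      vertex 22.846 3.130 0.000
      vertex 27.559 10.399 0.000
      vertex 27.559 10.399 27.067
    endloop
  endfacet
  facet normal 0.8391 -0.5440 0.0000
    outer loop
      vertex 22.846 3.130 0.000
      vertex 27.559 10.399 27.067
      vertex 22.846 3.130 27.067
    endloop
  endfacet
  facet normal 0.9986 0.0531 0.0000
    outer loop
      vertex 27.559 10.399 0.000
      vertex 27.099 19.050 0.000
      vertex 27.099 19.050 27.067
    endloop
  endfacet
  facet normal 0.9986 0.0531 0.0000
    outer loop
      vertex 27.559 10.399 0.000
      vertex 27.099 19.050 27.067
      vertex 27.559 10.399 27.067
    endloop
  endfacet
endsolid part

The G0 Z moves step by Δz≈5.413 mm. Every layer's G1 loop is the same polygon, so the solid is a straight extrusion of it from z=0 to z≈27.1. Closing with flat bottom and top caps and triangulating gives 36 facets — a regular 10-sided prism (a cylinder approximated with 10 flat sides), circumscribed radius ≈ 14 mm, height ≈ 27.1 mm.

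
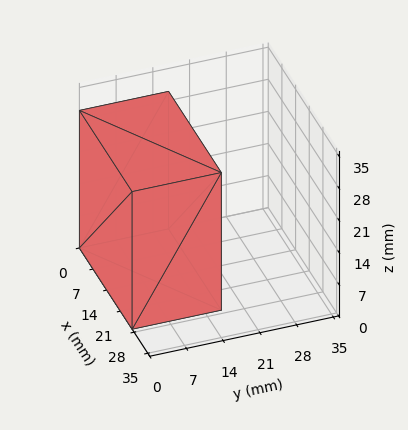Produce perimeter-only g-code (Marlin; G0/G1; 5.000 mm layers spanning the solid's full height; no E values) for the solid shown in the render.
Reading the render: the shape is a rectangular box, roughly 27 × 17 mm footprint and 30 mm tall (dimensions read to the nearest mm from the axis ticks). For the g-code, the solid's height is divided into equal slices at the stated Δz and each level perimeter traced with G1 moves after a G0 lift.

; perimeter-only toolpath
G21 ; units = mm
G90 ; absolute positioning
G28 ; home
; layer 1
G0 Z5.000
G0 X0.000 Y0.000
G1 X27.000 Y0.000
G1 X27.000 Y17.000
G1 X0.000 Y17.000
G1 X0.000 Y0.000
; layer 2
G0 Z10.000
G0 X0.000 Y0.000
G1 X27.000 Y0.000
G1 X27.000 Y17.000
G1 X0.000 Y17.000
G1 X0.000 Y0.000
; layer 3
G0 Z15.000
G0 X0.000 Y0.000
G1 X27.000 Y0.000
G1 X27.000 Y17.000
G1 X0.000 Y17.000
G1 X0.000 Y0.000
; layer 4
G0 Z20.000
G0 X0.000 Y0.000
G1 X27.000 Y0.000
G1 X27.000 Y17.000
G1 X0.000 Y17.000
G1 X0.000 Y0.000
; layer 5
G0 Z25.000
G0 X0.000 Y0.000
G1 X27.000 Y0.000
G1 X27.000 Y17.000
G1 X0.000 Y17.000
G1 X0.000 Y0.000
; layer 6
G0 Z30.000
G0 X0.000 Y0.000
G1 X27.000 Y0.000
G1 X27.000 Y17.000
G1 X0.000 Y17.000
G1 X0.000 Y0.000
M2 ; end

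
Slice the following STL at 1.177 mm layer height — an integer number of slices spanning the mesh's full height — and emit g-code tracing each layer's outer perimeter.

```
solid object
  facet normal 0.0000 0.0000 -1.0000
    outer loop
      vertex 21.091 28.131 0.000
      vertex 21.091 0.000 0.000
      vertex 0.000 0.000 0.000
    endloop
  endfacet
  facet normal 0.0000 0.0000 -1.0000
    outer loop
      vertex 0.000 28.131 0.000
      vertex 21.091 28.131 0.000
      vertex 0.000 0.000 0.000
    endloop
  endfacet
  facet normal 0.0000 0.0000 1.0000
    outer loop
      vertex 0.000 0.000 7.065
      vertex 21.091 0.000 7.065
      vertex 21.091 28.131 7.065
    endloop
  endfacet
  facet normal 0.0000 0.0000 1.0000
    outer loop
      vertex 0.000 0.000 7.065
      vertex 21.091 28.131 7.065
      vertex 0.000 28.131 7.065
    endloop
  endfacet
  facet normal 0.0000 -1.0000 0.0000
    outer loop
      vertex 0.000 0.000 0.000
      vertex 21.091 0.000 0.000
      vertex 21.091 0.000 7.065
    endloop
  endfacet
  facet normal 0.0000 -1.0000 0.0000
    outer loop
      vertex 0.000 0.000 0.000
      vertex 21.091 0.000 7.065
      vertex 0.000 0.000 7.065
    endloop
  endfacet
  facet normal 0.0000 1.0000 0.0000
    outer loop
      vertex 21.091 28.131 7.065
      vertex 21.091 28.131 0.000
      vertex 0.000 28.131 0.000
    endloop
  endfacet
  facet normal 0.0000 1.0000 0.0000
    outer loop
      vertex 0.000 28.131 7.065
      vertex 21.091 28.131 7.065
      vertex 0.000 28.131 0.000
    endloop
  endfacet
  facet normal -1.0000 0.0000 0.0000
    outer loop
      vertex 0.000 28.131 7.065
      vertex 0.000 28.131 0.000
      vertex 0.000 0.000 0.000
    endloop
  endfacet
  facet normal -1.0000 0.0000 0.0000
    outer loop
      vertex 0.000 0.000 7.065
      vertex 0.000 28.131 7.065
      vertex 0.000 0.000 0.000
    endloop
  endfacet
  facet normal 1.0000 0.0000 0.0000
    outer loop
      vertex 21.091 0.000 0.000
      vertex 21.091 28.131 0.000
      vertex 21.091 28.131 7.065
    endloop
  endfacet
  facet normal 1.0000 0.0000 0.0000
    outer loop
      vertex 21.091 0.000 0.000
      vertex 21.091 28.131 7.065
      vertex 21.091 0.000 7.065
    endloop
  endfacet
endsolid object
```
; perimeter-only toolpath
G21 ; units = mm
G90 ; absolute positioning
G28 ; home
; layer 1
G0 Z1.177
G0 X0.000 Y0.000
G1 X21.091 Y0.000
G1 X21.091 Y28.131
G1 X0.000 Y28.131
G1 X0.000 Y0.000
; layer 2
G0 Z2.355
G0 X0.000 Y0.000
G1 X21.091 Y0.000
G1 X21.091 Y28.131
G1 X0.000 Y28.131
G1 X0.000 Y0.000
; layer 3
G0 Z3.532
G0 X0.000 Y0.000
G1 X21.091 Y0.000
G1 X21.091 Y28.131
G1 X0.000 Y28.131
G1 X0.000 Y0.000
; layer 4
G0 Z4.710
G0 X0.000 Y0.000
G1 X21.091 Y0.000
G1 X21.091 Y28.131
G1 X0.000 Y28.131
G1 X0.000 Y0.000
; layer 5
G0 Z5.888
G0 X0.000 Y0.000
G1 X21.091 Y0.000
G1 X21.091 Y28.131
G1 X0.000 Y28.131
G1 X0.000 Y0.000
; layer 6
G0 Z7.065
G0 X0.000 Y0.000
G1 X21.091 Y0.000
G1 X21.091 Y28.131
G1 X0.000 Y28.131
G1 X0.000 Y0.000
M2 ; end

The solid is a rectangular box, roughly 21.1 × 28.1 mm footprint and 7.07 mm tall. Slicing at Δz = 1.177 mm — 6 equal slices spanning the solid's height, so layer i sits at z = i·h/6 — gives 6 non-empty perimeters. Each is a 4-segment closed polygon; G0 lifts to the layer z and rapids to the start vertex, then G1 traces the edges.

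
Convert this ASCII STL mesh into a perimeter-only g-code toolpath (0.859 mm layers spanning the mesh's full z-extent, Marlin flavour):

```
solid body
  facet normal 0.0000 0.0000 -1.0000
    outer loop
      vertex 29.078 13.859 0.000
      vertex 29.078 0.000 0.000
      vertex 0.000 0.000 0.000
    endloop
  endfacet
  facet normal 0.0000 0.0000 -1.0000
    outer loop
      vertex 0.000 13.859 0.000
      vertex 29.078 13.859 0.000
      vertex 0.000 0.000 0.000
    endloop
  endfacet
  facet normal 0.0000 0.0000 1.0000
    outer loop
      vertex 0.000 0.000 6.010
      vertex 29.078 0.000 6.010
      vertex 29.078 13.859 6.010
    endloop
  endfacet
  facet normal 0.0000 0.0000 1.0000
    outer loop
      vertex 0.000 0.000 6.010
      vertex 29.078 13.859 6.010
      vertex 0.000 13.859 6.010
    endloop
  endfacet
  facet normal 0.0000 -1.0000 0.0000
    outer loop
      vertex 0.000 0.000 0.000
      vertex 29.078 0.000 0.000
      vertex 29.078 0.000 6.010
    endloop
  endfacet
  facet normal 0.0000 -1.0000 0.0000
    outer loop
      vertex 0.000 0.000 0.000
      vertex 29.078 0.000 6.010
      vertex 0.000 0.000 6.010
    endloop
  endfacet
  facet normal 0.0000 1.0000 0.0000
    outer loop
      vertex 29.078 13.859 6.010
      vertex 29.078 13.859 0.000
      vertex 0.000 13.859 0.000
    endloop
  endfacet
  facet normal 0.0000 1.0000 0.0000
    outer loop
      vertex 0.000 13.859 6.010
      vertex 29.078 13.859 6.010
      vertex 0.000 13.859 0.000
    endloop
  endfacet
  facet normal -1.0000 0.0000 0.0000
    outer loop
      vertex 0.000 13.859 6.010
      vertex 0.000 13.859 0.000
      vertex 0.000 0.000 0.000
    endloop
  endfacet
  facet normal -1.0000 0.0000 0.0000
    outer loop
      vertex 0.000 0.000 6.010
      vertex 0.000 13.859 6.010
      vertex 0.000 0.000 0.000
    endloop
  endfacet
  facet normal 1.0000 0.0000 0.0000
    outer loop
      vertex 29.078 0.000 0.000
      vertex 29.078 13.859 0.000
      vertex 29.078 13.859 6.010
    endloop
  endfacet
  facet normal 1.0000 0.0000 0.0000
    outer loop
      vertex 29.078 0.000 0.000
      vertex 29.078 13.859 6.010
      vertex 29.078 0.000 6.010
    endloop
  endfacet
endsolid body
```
; perimeter-only toolpath
G21 ; units = mm
G90 ; absolute positioning
G28 ; home
; layer 1
G0 Z0.859
G0 X0.000 Y0.000
G1 X29.078 Y0.000
G1 X29.078 Y13.859
G1 X0.000 Y13.859
G1 X0.000 Y0.000
; layer 2
G0 Z1.717
G0 X0.000 Y0.000
G1 X29.078 Y0.000
G1 X29.078 Y13.859
G1 X0.000 Y13.859
G1 X0.000 Y0.000
; layer 3
G0 Z2.576
G0 X0.000 Y0.000
G1 X29.078 Y0.000
G1 X29.078 Y13.859
G1 X0.000 Y13.859
G1 X0.000 Y0.000
; layer 4
G0 Z3.434
G0 X0.000 Y0.000
G1 X29.078 Y0.000
G1 X29.078 Y13.859
G1 X0.000 Y13.859
G1 X0.000 Y0.000
; layer 5
G0 Z4.293
G0 X0.000 Y0.000
G1 X29.078 Y0.000
G1 X29.078 Y13.859
G1 X0.000 Y13.859
G1 X0.000 Y0.000
; layer 6
G0 Z5.151
G0 X0.000 Y0.000
G1 X29.078 Y0.000
G1 X29.078 Y13.859
G1 X0.000 Y13.859
G1 X0.000 Y0.000
; layer 7
G0 Z6.010
G0 X0.000 Y0.000
G1 X29.078 Y0.000
G1 X29.078 Y13.859
G1 X0.000 Y13.859
G1 X0.000 Y0.000
M2 ; end

The solid is a rectangular box, roughly 29.1 × 13.9 mm footprint and 6.01 mm tall. Slicing at Δz = 0.859 mm — 7 equal slices spanning the solid's height, so layer i sits at z = i·h/7 — gives 7 non-empty perimeters. Each is a 4-segment closed polygon; G0 lifts to the layer z and rapids to the start vertex, then G1 traces the edges.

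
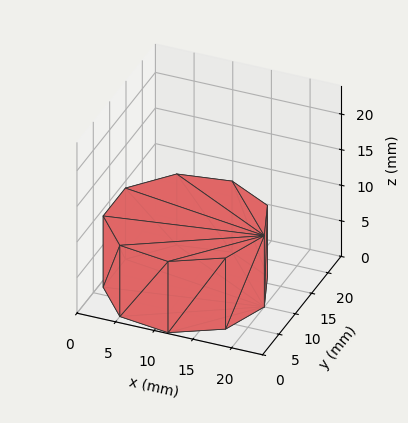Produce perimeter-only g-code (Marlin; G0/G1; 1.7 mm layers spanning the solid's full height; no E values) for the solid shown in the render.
Reading the render: the shape is a regular 9-sided prism (a cylinder approximated with 9 flat sides), circumscribed radius ≈ 10 mm, height ≈ 10 mm (dimensions read to the nearest mm from the axis ticks). For the g-code, the solid's height is divided into equal slices at the stated Δz and each level perimeter traced with G1 moves after a G0 lift.

; perimeter-only toolpath
G21 ; units = mm
G90 ; absolute positioning
G28 ; home
; layer 1
G0 Z1.7
G0 X20.0 Y10.0
G1 X17.7 Y16.4
G1 X11.7 Y19.8
G1 X5.0 Y18.7
G1 X0.6 Y13.4
G1 X0.6 Y6.6
G1 X5.0 Y1.3
G1 X11.7 Y0.2
G1 X17.7 Y3.6
G1 X20.0 Y10.0
; layer 2
G0 Z3.3
G0 X20.0 Y10.0
G1 X17.7 Y16.4
G1 X11.7 Y19.8
G1 X5.0 Y18.7
G1 X0.6 Y13.4
G1 X0.6 Y6.6
G1 X5.0 Y1.3
G1 X11.7 Y0.2
G1 X17.7 Y3.6
G1 X20.0 Y10.0
; layer 3
G0 Z5.0
G0 X20.0 Y10.0
G1 X17.7 Y16.4
G1 X11.7 Y19.8
G1 X5.0 Y18.7
G1 X0.6 Y13.4
G1 X0.6 Y6.6
G1 X5.0 Y1.3
G1 X11.7 Y0.2
G1 X17.7 Y3.6
G1 X20.0 Y10.0
; layer 4
G0 Z6.7
G0 X20.0 Y10.0
G1 X17.7 Y16.4
G1 X11.7 Y19.8
G1 X5.0 Y18.7
G1 X0.6 Y13.4
G1 X0.6 Y6.6
G1 X5.0 Y1.3
G1 X11.7 Y0.2
G1 X17.7 Y3.6
G1 X20.0 Y10.0
; layer 5
G0 Z8.3
G0 X20.0 Y10.0
G1 X17.7 Y16.4
G1 X11.7 Y19.8
G1 X5.0 Y18.7
G1 X0.6 Y13.4
G1 X0.6 Y6.6
G1 X5.0 Y1.3
G1 X11.7 Y0.2
G1 X17.7 Y3.6
G1 X20.0 Y10.0
; layer 6
G0 Z10.0
G0 X20.0 Y10.0
G1 X17.7 Y16.4
G1 X11.7 Y19.8
G1 X5.0 Y18.7
G1 X0.6 Y13.4
G1 X0.6 Y6.6
G1 X5.0 Y1.3
G1 X11.7 Y0.2
G1 X17.7 Y3.6
G1 X20.0 Y10.0
M2 ; end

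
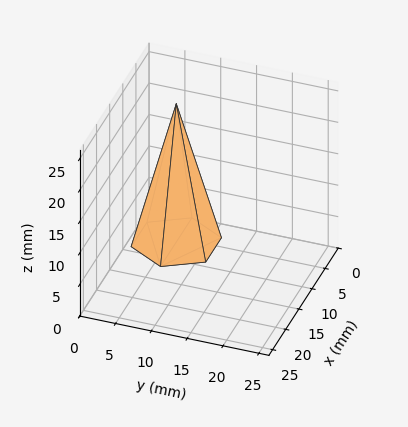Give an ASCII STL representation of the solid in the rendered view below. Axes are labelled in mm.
Reading the render: the shape is a regular 6-sided pyramid, base circumscribed radius ≈ 6 mm, apex at z ≈ 22 mm (dimensions read to the nearest mm from the axis ticks). For the STL, each face is triangulated and given an outward normal.

solid part
  facet normal 0.0000 0.0000 -1.0000
    outer loop
      vertex 3.00 11.20 0.00
      vertex 9.00 11.20 0.00
      vertex 12.00 6.00 0.00
    endloop
  endfacet
  facet normal 0.0000 0.0000 -1.0000
    outer loop
      vertex 0.00 6.00 0.00
      vertex 3.00 11.20 0.00
      vertex 12.00 6.00 0.00
    endloop
  endfacet
  facet normal 0.0000 0.0000 -1.0000
    outer loop
      vertex 3.00 0.80 0.00
      vertex 0.00 6.00 0.00
      vertex 12.00 6.00 0.00
    endloop
  endfacet
  facet normal 0.0000 0.0000 -1.0000
    outer loop
      vertex 9.00 0.80 0.00
      vertex 3.00 0.80 0.00
      vertex 12.00 6.00 0.00
    endloop
  endfacet
  facet normal 0.8430 0.4863 0.2299
    outer loop
      vertex 12.00 6.00 0.00
      vertex 9.00 11.20 0.00
      vertex 6.00 6.00 22.00
    endloop
  endfacet
  facet normal 0.0000 0.9732 0.2300
    outer loop
      vertex 9.00 11.20 0.00
      vertex 3.00 11.20 0.00
      vertex 6.00 6.00 22.00
    endloop
  endfacet
  facet normal -0.8430 0.4863 0.2299
    outer loop
      vertex 3.00 11.20 0.00
      vertex 0.00 6.00 0.00
      vertex 6.00 6.00 22.00
    endloop
  endfacet
  facet normal -0.8430 -0.4863 0.2299
    outer loop
      vertex 0.00 6.00 0.00
      vertex 3.00 0.80 0.00
      vertex 6.00 6.00 22.00
    endloop
  endfacet
  facet normal 0.0000 -0.9732 0.2300
    outer loop
      vertex 3.00 0.80 0.00
      vertex 9.00 0.80 0.00
      vertex 6.00 6.00 22.00
    endloop
  endfacet
  facet normal 0.8430 -0.4863 0.2299
    outer loop
      vertex 9.00 0.80 0.00
      vertex 12.00 6.00 0.00
      vertex 6.00 6.00 22.00
    endloop
  endfacet
endsolid part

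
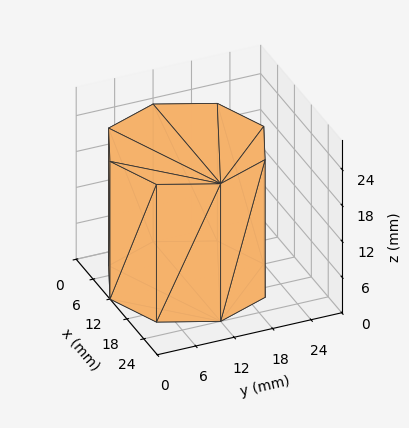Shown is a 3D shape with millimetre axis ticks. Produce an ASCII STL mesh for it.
Reading the render: the shape is a regular 8-sided prism (a cylinder approximated with 8 flat sides), circumscribed radius ≈ 12 mm, height ≈ 23 mm (dimensions read to the nearest mm from the axis ticks). For the STL, each face is triangulated and given an outward normal.

solid part
  facet normal 0.0000 0.0000 -1.0000
    outer loop
      vertex 12.000 24.000 0.000
      vertex 20.485 20.485 0.000
      vertex 24.000 12.000 0.000
    endloop
  endfacet
  facet normal 0.0000 0.0000 -1.0000
    outer loop
      vertex 3.515 20.485 0.000
      vertex 12.000 24.000 0.000
      vertex 24.000 12.000 0.000
    endloop
  endfacet
  facet normal 0.0000 0.0000 -1.0000
    outer loop
      vertex 0.000 12.000 0.000
      vertex 3.515 20.485 0.000
      vertex 24.000 12.000 0.000
    endloop
  endfacet
  facet normal 0.0000 0.0000 -1.0000
    outer loop
      vertex 3.515 3.515 0.000
      vertex 0.000 12.000 0.000
      vertex 24.000 12.000 0.000
    endloop
  endfacet
  facet normal 0.0000 0.0000 -1.0000
    outer loop
      vertex 12.000 0.000 0.000
      vertex 3.515 3.515 0.000
      vertex 24.000 12.000 0.000
    endloop
  endfacet
  facet normal 0.0000 0.0000 -1.0000
    outer loop
      vertex 20.485 3.515 0.000
      vertex 12.000 0.000 0.000
      vertex 24.000 12.000 0.000
    endloop
  endfacet
  facet normal 0.0000 0.0000 1.0000
    outer loop
      vertex 24.000 12.000 23.000
      vertex 20.485 20.485 23.000
      vertex 12.000 24.000 23.000
    endloop
  endfacet
  facet normal 0.0000 0.0000 1.0000
    outer loop
      vertex 24.000 12.000 23.000
      vertex 12.000 24.000 23.000
      vertex 3.515 20.485 23.000
    endloop
  endfacet
  facet normal 0.0000 0.0000 1.0000
    outer loop
      vertex 24.000 12.000 23.000
      vertex 3.515 20.485 23.000
      vertex 0.000 12.000 23.000
    endloop
  endfacet
  facet normal 0.0000 0.0000 1.0000
    outer loop
      vertex 24.000 12.000 23.000
      vertex 0.000 12.000 23.000
      vertex 3.515 3.515 23.000
    endloop
  endfacet
  facet normal 0.0000 0.0000 1.0000
    outer loop
      vertex 24.000 12.000 23.000
      vertex 3.515 3.515 23.000
      vertex 12.000 0.000 23.000
    endloop
  endfacet
  facet normal 0.0000 0.0000 1.0000
    outer loop
      vertex 24.000 12.000 23.000
      vertex 12.000 0.000 23.000
      vertex 20.485 3.515 23.000
    endloop
  endfacet
  facet normal 0.9239 0.3827 0.0000
    outer loop
      vertex 24.000 12.000 0.000
      vertex 20.485 20.485 0.000
      vertex 20.485 20.485 23.000
    endloop
  endfacet
  facet normal 0.9239 0.3827 0.0000
    outer loop
      vertex 24.000 12.000 0.000
      vertex 20.485 20.485 23.000
      vertex 24.000 12.000 23.000
    endloop
  endfacet
  facet normal 0.3827 0.9239 0.0000
    outer loop
      vertex 20.485 20.485 0.000
      vertex 12.000 24.000 0.000
      vertex 12.000 24.000 23.000
    endloop
  endfacet
  facet normal 0.3827 0.9239 0.0000
    outer loop
      vertex 20.485 20.485 0.000
      vertex 12.000 24.000 23.000
      vertex 20.485 20.485 23.000
    endloop
  endfacet
  facet normal -0.3827 0.9239 0.0000
    outer loop
      vertex 12.000 24.000 0.000
      vertex 3.515 20.485 0.000
      vertex 3.515 20.485 23.000
    endloop
  endfacet
  facet normal -0.3827 0.9239 0.0000
    outer loop
      vertex 12.000 24.000 0.000
      vertex 3.515 20.485 23.000
      vertex 12.000 24.000 23.000
    endloop
  endfacet
  facet normal -0.9239 0.3827 0.0000
    outer loop
      vertex 3.515 20.485 0.000
      vertex 0.000 12.000 0.000
      vertex 0.000 12.000 23.000
    endloop
  endfacet
  facet normal -0.9239 0.3827 0.0000
    outer loop
      vertex 3.515 20.485 0.000
      vertex 0.000 12.000 23.000
      vertex 3.515 20.485 23.000
    endloop
  endfacet
  facet normal -0.9239 -0.3827 0.0000
    outer loop
      vertex 0.000 12.000 0.000
      vertex 3.515 3.515 0.000
      vertex 3.515 3.515 23.000
    endloop
  endfacet
  facet normal -0.9239 -0.3827 0.0000
    outer loop
      vertex 0.000 12.000 0.000
      vertex 3.515 3.515 23.000
      vertex 0.000 12.000 23.000
    endloop
  endfacet
  facet normal -0.3827 -0.9239 0.0000
    outer loop
      vertex 3.515 3.515 0.000
      vertex 12.000 0.000 0.000
      vertex 12.000 0.000 23.000
    endloop
  endfacet
  facet normal -0.3827 -0.9239 0.0000
    outer loop
      vertex 3.515 3.515 0.000
      vertex 12.000 0.000 23.000
      vertex 3.515 3.515 23.000
    endloop
  endfacet
  facet normal 0.3827 -0.9239 0.0000
    outer loop
      vertex 12.000 0.000 0.000
      vertex 20.485 3.515 0.000
      vertex 20.485 3.515 23.000
    endloop
  endfacet
  facet normal 0.3827 -0.9239 0.0000
    outer loop
      vertex 12.000 0.000 0.000
      vertex 20.485 3.515 23.000
      vertex 12.000 0.000 23.000
    endloop
  endfacet
  facet normal 0.9239 -0.3827 0.0000
    outer loop
      vertex 20.485 3.515 0.000
      vertex 24.000 12.000 0.000
      vertex 24.000 12.000 23.000
    endloop
  endfacet
  facet normal 0.9239 -0.3827 0.0000
    outer loop
      vertex 20.485 3.515 0.000
      vertex 24.000 12.000 23.000
      vertex 20.485 3.515 23.000
    endloop
  endfacet
endsolid part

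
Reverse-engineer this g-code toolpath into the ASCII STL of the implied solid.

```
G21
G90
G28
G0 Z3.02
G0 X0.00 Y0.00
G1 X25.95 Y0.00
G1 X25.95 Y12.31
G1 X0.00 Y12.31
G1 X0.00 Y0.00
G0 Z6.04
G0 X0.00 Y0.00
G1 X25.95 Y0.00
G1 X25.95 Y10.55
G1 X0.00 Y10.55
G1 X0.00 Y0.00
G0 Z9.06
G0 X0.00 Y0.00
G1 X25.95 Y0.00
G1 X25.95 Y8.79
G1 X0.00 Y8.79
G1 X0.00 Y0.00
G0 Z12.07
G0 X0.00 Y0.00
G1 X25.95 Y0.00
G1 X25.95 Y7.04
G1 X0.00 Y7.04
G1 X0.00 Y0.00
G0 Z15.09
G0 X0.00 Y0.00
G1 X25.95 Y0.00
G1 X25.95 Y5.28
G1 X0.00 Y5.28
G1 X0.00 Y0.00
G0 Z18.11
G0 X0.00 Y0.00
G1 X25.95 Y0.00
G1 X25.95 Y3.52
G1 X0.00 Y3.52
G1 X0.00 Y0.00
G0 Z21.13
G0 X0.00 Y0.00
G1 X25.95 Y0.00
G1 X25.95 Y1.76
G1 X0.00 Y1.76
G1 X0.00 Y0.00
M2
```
solid part
  facet normal 0.0000 0.0000 -1.0000
    outer loop
      vertex 25.95 14.07 0.00
      vertex 25.95 0.00 0.00
      vertex 0.00 0.00 0.00
    endloop
  endfacet
  facet normal 0.0000 0.0000 -1.0000
    outer loop
      vertex 0.00 14.07 0.00
      vertex 25.95 14.07 0.00
      vertex 0.00 0.00 0.00
    endloop
  endfacet
  facet normal 0.0000 -1.0000 0.0000
    outer loop
      vertex 0.00 0.00 0.00
      vertex 25.95 0.00 0.00
      vertex 25.95 0.00 24.15
    endloop
  endfacet
  facet normal 0.0000 -1.0000 0.0000
    outer loop
      vertex 0.00 0.00 0.00
      vertex 25.95 0.00 24.15
      vertex 0.00 0.00 24.15
    endloop
  endfacet
  facet normal 0.0000 0.8641 0.5034
    outer loop
      vertex 0.00 0.00 24.15
      vertex 25.95 0.00 24.15
      vertex 25.95 14.07 0.00
    endloop
  endfacet
  facet normal 0.0000 0.8641 0.5034
    outer loop
      vertex 0.00 0.00 24.15
      vertex 25.95 14.07 0.00
      vertex 0.00 14.07 0.00
    endloop
  endfacet
  facet normal -1.0000 0.0000 0.0000
    outer loop
      vertex 0.00 0.00 24.15
      vertex 0.00 14.07 0.00
      vertex 0.00 0.00 0.00
    endloop
  endfacet
  facet normal 1.0000 0.0000 0.0000
    outer loop
      vertex 25.95 0.00 0.00
      vertex 25.95 14.07 0.00
      vertex 25.95 0.00 24.15
    endloop
  endfacet
endsolid part

The G0 Z moves step by Δz≈3.02 mm. The G1 loops shrink linearly with z, so the solid tapers from its base footprint up to z≈24.1. Closing with a flat bottom cap and the tapered top and triangulating gives 8 facets — a wedge (ramp): 25.9 × 14.1 mm base, rising to 24.1 mm along the y=0 edge and sloping linearly to z=0 at y=14.1.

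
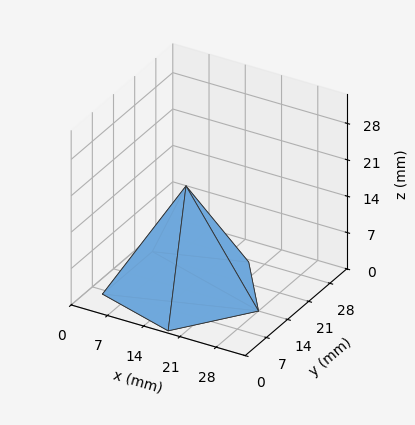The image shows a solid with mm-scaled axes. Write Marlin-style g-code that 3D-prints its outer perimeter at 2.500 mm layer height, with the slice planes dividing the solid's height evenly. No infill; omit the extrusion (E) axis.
Reading the render: the shape is a regular 5-sided pyramid, base circumscribed radius ≈ 14 mm, apex at z ≈ 20 mm (dimensions read to the nearest mm from the axis ticks). For the g-code, the solid's height is divided into equal slices at the stated Δz and each level perimeter traced with G1 moves after a G0 lift.

; perimeter-only toolpath
G21 ; units = mm
G90 ; absolute positioning
G28 ; home
; layer 1
G0 Z2.500
G0 X26.250 Y14.000
G1 X17.785 Y25.651
G1 X4.090 Y21.200
G1 X4.090 Y6.800
G1 X17.785 Y2.349
G1 X26.250 Y14.000
; layer 2
G0 Z5.000
G0 X24.500 Y14.000
G1 X17.245 Y23.986
G1 X5.505 Y20.172
G1 X5.505 Y7.828
G1 X17.245 Y4.014
G1 X24.500 Y14.000
; layer 3
G0 Z7.500
G0 X22.750 Y14.000
G1 X16.704 Y22.322
G1 X6.921 Y19.143
G1 X6.921 Y8.857
G1 X16.704 Y5.678
G1 X22.750 Y14.000
; layer 4
G0 Z10.000
G0 X21.000 Y14.000
G1 X16.163 Y20.657
G1 X8.337 Y18.114
G1 X8.337 Y9.886
G1 X16.163 Y7.343
G1 X21.000 Y14.000
; layer 5
G0 Z12.500
G0 X19.250 Y14.000
G1 X15.622 Y18.993
G1 X9.753 Y17.086
G1 X9.753 Y10.914
G1 X15.622 Y9.007
G1 X19.250 Y14.000
; layer 6
G0 Z15.000
G0 X17.500 Y14.000
G1 X15.082 Y17.329
G1 X11.168 Y16.057
G1 X11.168 Y11.943
G1 X15.082 Y10.671
G1 X17.500 Y14.000
; layer 7
G0 Z17.500
G0 X15.750 Y14.000
G1 X14.541 Y15.664
G1 X12.584 Y15.029
G1 X12.584 Y12.971
G1 X14.541 Y12.336
G1 X15.750 Y14.000
M2 ; end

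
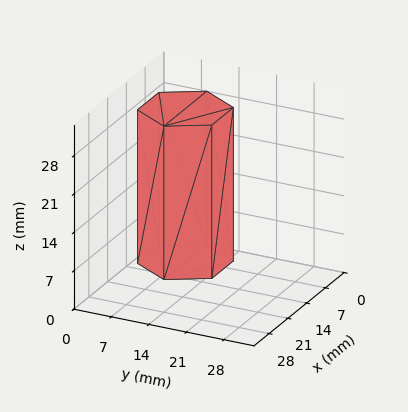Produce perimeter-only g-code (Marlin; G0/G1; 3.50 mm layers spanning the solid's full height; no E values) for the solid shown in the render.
Reading the render: the shape is a regular 6-sided prism (a cylinder approximated with 6 flat sides), circumscribed radius ≈ 8 mm, height ≈ 28 mm (dimensions read to the nearest mm from the axis ticks). For the g-code, the solid's height is divided into equal slices at the stated Δz and each level perimeter traced with G1 moves after a G0 lift.

; perimeter-only toolpath
G21 ; units = mm
G90 ; absolute positioning
G28 ; home
; layer 1
G0 Z3.50
G0 X16.00 Y8.00
G1 X12.00 Y14.93
G1 X4.00 Y14.93
G1 X0.00 Y8.00
G1 X4.00 Y1.07
G1 X12.00 Y1.07
G1 X16.00 Y8.00
; layer 2
G0 Z7.00
G0 X16.00 Y8.00
G1 X12.00 Y14.93
G1 X4.00 Y14.93
G1 X0.00 Y8.00
G1 X4.00 Y1.07
G1 X12.00 Y1.07
G1 X16.00 Y8.00
; layer 3
G0 Z10.50
G0 X16.00 Y8.00
G1 X12.00 Y14.93
G1 X4.00 Y14.93
G1 X0.00 Y8.00
G1 X4.00 Y1.07
G1 X12.00 Y1.07
G1 X16.00 Y8.00
; layer 4
G0 Z14.00
G0 X16.00 Y8.00
G1 X12.00 Y14.93
G1 X4.00 Y14.93
G1 X0.00 Y8.00
G1 X4.00 Y1.07
G1 X12.00 Y1.07
G1 X16.00 Y8.00
; layer 5
G0 Z17.50
G0 X16.00 Y8.00
G1 X12.00 Y14.93
G1 X4.00 Y14.93
G1 X0.00 Y8.00
G1 X4.00 Y1.07
G1 X12.00 Y1.07
G1 X16.00 Y8.00
; layer 6
G0 Z21.00
G0 X16.00 Y8.00
G1 X12.00 Y14.93
G1 X4.00 Y14.93
G1 X0.00 Y8.00
G1 X4.00 Y1.07
G1 X12.00 Y1.07
G1 X16.00 Y8.00
; layer 7
G0 Z24.50
G0 X16.00 Y8.00
G1 X12.00 Y14.93
G1 X4.00 Y14.93
G1 X0.00 Y8.00
G1 X4.00 Y1.07
G1 X12.00 Y1.07
G1 X16.00 Y8.00
; layer 8
G0 Z28.00
G0 X16.00 Y8.00
G1 X12.00 Y14.93
G1 X4.00 Y14.93
G1 X0.00 Y8.00
G1 X4.00 Y1.07
G1 X12.00 Y1.07
G1 X16.00 Y8.00
M2 ; end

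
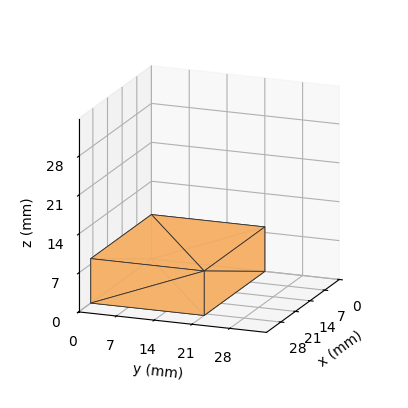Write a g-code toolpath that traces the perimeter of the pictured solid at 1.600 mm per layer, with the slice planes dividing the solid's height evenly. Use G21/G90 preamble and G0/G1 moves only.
Reading the render: the shape is a rectangular box, roughly 29 × 21 mm footprint and 8 mm tall (dimensions read to the nearest mm from the axis ticks). For the g-code, the solid's height is divided into equal slices at the stated Δz and each level perimeter traced with G1 moves after a G0 lift.

; perimeter-only toolpath
G21 ; units = mm
G90 ; absolute positioning
G28 ; home
; layer 1
G0 Z1.600
G0 X0.000 Y0.000
G1 X29.000 Y0.000
G1 X29.000 Y21.000
G1 X0.000 Y21.000
G1 X0.000 Y0.000
; layer 2
G0 Z3.200
G0 X0.000 Y0.000
G1 X29.000 Y0.000
G1 X29.000 Y21.000
G1 X0.000 Y21.000
G1 X0.000 Y0.000
; layer 3
G0 Z4.800
G0 X0.000 Y0.000
G1 X29.000 Y0.000
G1 X29.000 Y21.000
G1 X0.000 Y21.000
G1 X0.000 Y0.000
; layer 4
G0 Z6.400
G0 X0.000 Y0.000
G1 X29.000 Y0.000
G1 X29.000 Y21.000
G1 X0.000 Y21.000
G1 X0.000 Y0.000
; layer 5
G0 Z8.000
G0 X0.000 Y0.000
G1 X29.000 Y0.000
G1 X29.000 Y21.000
G1 X0.000 Y21.000
G1 X0.000 Y0.000
M2 ; end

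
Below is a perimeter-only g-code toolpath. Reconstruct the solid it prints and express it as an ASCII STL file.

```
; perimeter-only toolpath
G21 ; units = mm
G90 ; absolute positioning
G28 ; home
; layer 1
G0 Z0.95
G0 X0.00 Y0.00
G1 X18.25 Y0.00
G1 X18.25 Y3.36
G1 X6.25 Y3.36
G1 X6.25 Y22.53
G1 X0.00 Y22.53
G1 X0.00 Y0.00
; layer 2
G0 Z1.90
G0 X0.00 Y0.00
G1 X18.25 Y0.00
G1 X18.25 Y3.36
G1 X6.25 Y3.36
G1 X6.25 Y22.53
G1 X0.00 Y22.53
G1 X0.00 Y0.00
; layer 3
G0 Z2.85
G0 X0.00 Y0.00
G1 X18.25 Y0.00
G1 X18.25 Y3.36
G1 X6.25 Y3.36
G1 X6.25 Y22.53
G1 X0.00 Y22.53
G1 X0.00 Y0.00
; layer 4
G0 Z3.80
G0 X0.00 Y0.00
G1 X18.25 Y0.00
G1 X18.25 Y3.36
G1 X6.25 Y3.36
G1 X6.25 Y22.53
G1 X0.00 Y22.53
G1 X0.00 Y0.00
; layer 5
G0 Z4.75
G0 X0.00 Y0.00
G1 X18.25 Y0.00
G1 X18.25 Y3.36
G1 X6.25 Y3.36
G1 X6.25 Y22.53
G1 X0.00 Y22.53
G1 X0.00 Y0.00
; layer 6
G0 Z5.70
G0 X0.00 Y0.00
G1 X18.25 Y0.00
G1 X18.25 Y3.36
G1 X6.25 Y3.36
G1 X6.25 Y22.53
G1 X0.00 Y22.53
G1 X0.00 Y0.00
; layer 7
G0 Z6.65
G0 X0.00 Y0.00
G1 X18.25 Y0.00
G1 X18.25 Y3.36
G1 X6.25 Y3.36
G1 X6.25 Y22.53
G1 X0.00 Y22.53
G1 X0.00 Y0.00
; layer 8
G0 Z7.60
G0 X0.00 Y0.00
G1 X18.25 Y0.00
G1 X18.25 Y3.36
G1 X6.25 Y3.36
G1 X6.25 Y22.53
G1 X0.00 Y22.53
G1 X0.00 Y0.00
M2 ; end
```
solid part
  facet normal 0.0000 0.0000 -1.0000
    outer loop
      vertex 18.25 3.36 0.00
      vertex 18.25 0.00 0.00
      vertex 0.00 0.00 0.00
    endloop
  endfacet
  facet normal 0.0000 0.0000 -1.0000
    outer loop
      vertex 6.25 3.36 0.00
      vertex 18.25 3.36 0.00
      vertex 0.00 0.00 0.00
    endloop
  endfacet
  facet normal 0.0000 0.0000 -1.0000
    outer loop
      vertex 6.25 22.53 0.00
      vertex 6.25 3.36 0.00
      vertex 0.00 0.00 0.00
    endloop
  endfacet
  facet normal 0.0000 0.0000 -1.0000
    outer loop
      vertex 0.00 22.53 0.00
      vertex 6.25 22.53 0.00
      vertex 0.00 0.00 0.00
    endloop
  endfacet
  facet normal 0.0000 0.0000 1.0000
    outer loop
      vertex 0.00 0.00 7.60
      vertex 18.25 0.00 7.60
      vertex 18.25 3.36 7.60
    endloop
  endfacet
  facet normal 0.0000 0.0000 1.0000
    outer loop
      vertex 0.00 0.00 7.60
      vertex 18.25 3.36 7.60
      vertex 6.25 3.36 7.60
    endloop
  endfacet
  facet normal 0.0000 0.0000 1.0000
    outer loop
      vertex 0.00 0.00 7.60
      vertex 6.25 3.36 7.60
      vertex 6.25 22.53 7.60
    endloop
  endfacet
  facet normal 0.0000 0.0000 1.0000
    outer loop
      vertex 0.00 0.00 7.60
      vertex 6.25 22.53 7.60
      vertex 0.00 22.53 7.60
    endloop
  endfacet
  facet normal 0.0000 -1.0000 0.0000
    outer loop
      vertex 0.00 0.00 0.00
      vertex 18.25 0.00 0.00
      vertex 18.25 0.00 7.60
    endloop
  endfacet
  facet normal 0.0000 -1.0000 0.0000
    outer loop
      vertex 0.00 0.00 0.00
      vertex 18.25 0.00 7.60
      vertex 0.00 0.00 7.60
    endloop
  endfacet
  facet normal 1.0000 0.0000 0.0000
    outer loop
      vertex 18.25 0.00 0.00
      vertex 18.25 3.36 0.00
      vertex 18.25 3.36 7.60
    endloop
  endfacet
  facet normal 1.0000 0.0000 0.0000
    outer loop
      vertex 18.25 0.00 0.00
      vertex 18.25 3.36 7.60
      vertex 18.25 0.00 7.60
    endloop
  endfacet
  facet normal 0.0000 1.0000 0.0000
    outer loop
      vertex 18.25 3.36 0.00
      vertex 6.25 3.36 0.00
      vertex 6.25 3.36 7.60
    endloop
  endfacet
  facet normal 0.0000 1.0000 0.0000
    outer loop
      vertex 18.25 3.36 0.00
      vertex 6.25 3.36 7.60
      vertex 18.25 3.36 7.60
    endloop
  endfacet
  facet normal 1.0000 0.0000 0.0000
    outer loop
      vertex 6.25 3.36 0.00
      vertex 6.25 22.53 0.00
      vertex 6.25 22.53 7.60
    endloop
  endfacet
  facet normal 1.0000 0.0000 0.0000
    outer loop
      vertex 6.25 3.36 0.00
      vertex 6.25 22.53 7.60
      vertex 6.25 3.36 7.60
    endloop
  endfacet
  facet normal 0.0000 1.0000 0.0000
    outer loop
      vertex 6.25 22.53 0.00
      vertex 0.00 22.53 0.00
      vertex 0.00 22.53 7.60
    endloop
  endfacet
  facet normal 0.0000 1.0000 0.0000
    outer loop
      vertex 6.25 22.53 0.00
      vertex 0.00 22.53 7.60
      vertex 6.25 22.53 7.60
    endloop
  endfacet
  facet normal -1.0000 0.0000 0.0000
    outer loop
      vertex 0.00 22.53 0.00
      vertex 0.00 0.00 0.00
      vertex 0.00 0.00 7.60
    endloop
  endfacet
  facet normal -1.0000 0.0000 0.0000
    outer loop
      vertex 0.00 22.53 0.00
      vertex 0.00 0.00 7.60
      vertex 0.00 22.53 7.60
    endloop
  endfacet
endsolid part

The G0 Z moves step by Δz≈0.95 mm. Every layer's G1 loop is the same polygon, so the solid is a straight extrusion of it from z=0 to z≈7.6. Closing with flat bottom and top caps and triangulating gives 20 facets — an L-shaped prism: outer 18.2 × 22.5 mm, arm thicknesses ≈ 3.36 mm (horizontal) and 6.25 mm (vertical), extruded 7.6 mm in z.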